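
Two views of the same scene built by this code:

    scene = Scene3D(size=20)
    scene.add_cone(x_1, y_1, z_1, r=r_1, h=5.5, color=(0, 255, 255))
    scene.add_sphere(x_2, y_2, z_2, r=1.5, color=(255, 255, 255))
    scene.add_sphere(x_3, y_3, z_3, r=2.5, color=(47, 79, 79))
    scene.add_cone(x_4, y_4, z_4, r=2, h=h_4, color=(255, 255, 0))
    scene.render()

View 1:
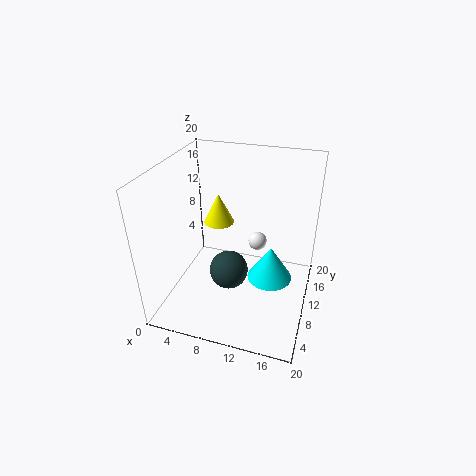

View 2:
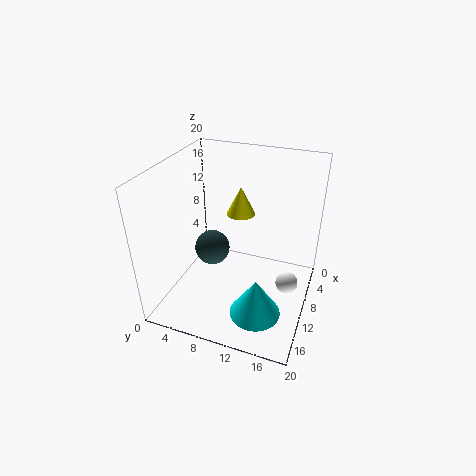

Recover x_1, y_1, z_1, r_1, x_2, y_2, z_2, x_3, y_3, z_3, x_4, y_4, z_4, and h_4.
x_1 = 14
y_1 = 14
z_1 = 1
r_1 = 3.5
x_2 = 11
y_2 = 17.5
z_2 = 5
x_3 = 10
y_3 = 6
z_3 = 7.5
x_4 = 7.5
y_4 = 9.5
z_4 = 12.5
h_4 = 4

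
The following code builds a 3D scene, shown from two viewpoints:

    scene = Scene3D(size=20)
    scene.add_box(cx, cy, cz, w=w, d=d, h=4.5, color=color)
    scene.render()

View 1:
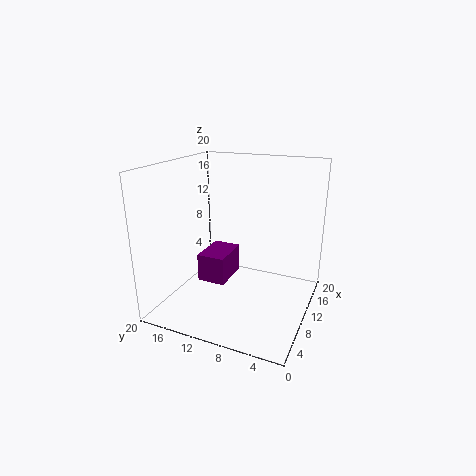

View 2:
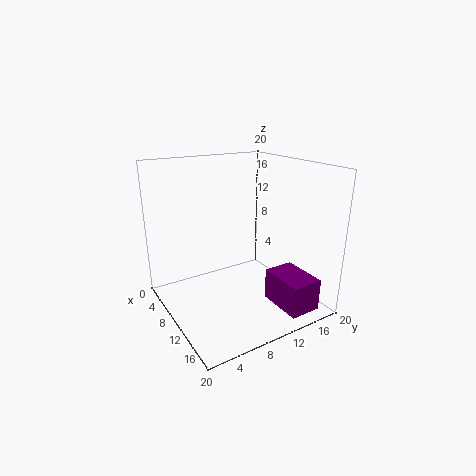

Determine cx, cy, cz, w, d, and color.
cx = 12; cy = 13.5; cz = 0.5; w = 6.5; d = 4.5; color = 'purple'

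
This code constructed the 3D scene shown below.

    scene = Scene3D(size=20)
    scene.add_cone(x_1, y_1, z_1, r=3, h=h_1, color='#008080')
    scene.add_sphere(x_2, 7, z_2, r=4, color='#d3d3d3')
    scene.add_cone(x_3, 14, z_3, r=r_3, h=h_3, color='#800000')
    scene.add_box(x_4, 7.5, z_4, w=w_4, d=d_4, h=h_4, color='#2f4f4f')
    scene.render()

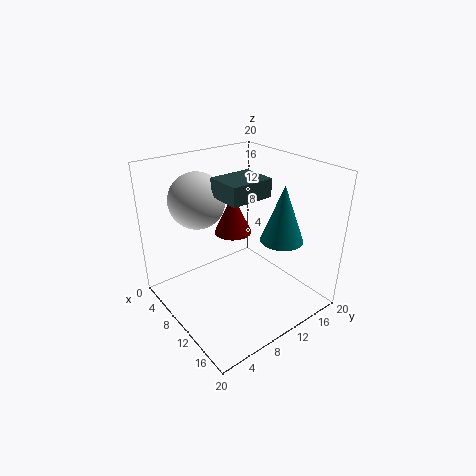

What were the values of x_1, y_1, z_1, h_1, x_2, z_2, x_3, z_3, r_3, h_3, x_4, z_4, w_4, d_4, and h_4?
x_1 = 13.5, y_1 = 15, z_1 = 9.5, h_1 = 8, x_2 = 4.5, z_2 = 14.5, x_3 = 3.5, z_3 = 7, r_3 = 3, h_3 = 6.5, x_4 = 7.5, z_4 = 16, w_4 = 5, d_4 = 6, h_4 = 2.5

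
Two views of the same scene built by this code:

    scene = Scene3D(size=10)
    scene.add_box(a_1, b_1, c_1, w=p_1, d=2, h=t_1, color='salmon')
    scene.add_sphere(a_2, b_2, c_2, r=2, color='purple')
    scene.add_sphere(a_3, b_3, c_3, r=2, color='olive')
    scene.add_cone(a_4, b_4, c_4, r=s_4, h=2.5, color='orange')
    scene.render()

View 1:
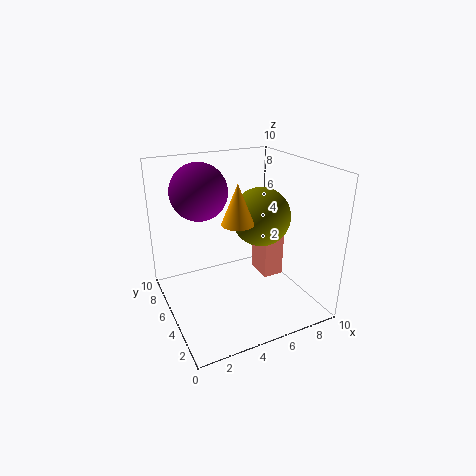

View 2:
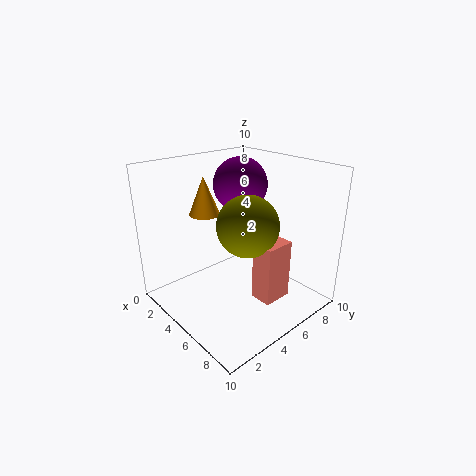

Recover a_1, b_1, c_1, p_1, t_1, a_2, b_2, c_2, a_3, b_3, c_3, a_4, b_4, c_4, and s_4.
a_1 = 7; b_1 = 4.5; c_1 = 1.5; p_1 = 1.5; t_1 = 4; a_2 = 3; b_2 = 7; c_2 = 8; a_3 = 6.5; b_3 = 4.5; c_3 = 6.5; a_4 = 4; b_4 = 3; c_4 = 7; s_4 = 1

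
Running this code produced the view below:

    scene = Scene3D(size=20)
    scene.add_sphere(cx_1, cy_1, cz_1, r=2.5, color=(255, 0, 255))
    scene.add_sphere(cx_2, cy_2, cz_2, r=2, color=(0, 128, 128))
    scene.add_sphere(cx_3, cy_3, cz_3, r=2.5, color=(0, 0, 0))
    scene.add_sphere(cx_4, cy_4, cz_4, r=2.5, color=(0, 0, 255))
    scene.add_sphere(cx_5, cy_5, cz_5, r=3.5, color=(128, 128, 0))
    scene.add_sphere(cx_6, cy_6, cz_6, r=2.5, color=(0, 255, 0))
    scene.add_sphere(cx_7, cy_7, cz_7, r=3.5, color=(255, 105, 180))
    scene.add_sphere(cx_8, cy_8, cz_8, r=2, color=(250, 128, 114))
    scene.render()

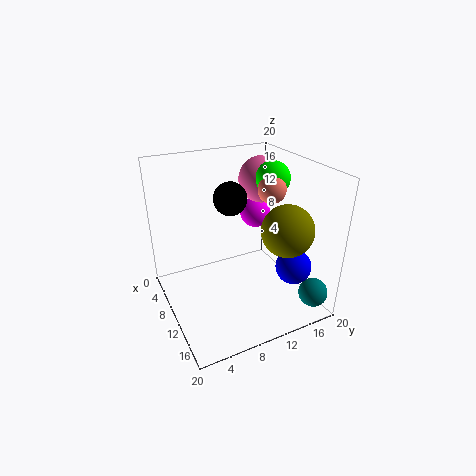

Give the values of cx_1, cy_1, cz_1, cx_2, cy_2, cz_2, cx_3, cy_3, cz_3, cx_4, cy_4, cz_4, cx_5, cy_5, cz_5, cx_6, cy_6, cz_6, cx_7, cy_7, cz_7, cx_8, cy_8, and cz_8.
cx_1 = 2.5; cy_1 = 17; cz_1 = 9.5; cx_2 = 17.5; cy_2 = 18; cz_2 = 3; cx_3 = 5.5; cy_3 = 11; cz_3 = 14; cx_4 = 14.5; cy_4 = 16.5; cz_4 = 6; cx_5 = 14.5; cy_5 = 15; cz_5 = 12; cx_6 = 8; cy_6 = 16.5; cz_6 = 17; cx_7 = 5; cy_7 = 16.5; cz_7 = 16; cx_8 = 9.5; cy_8 = 15.5; cz_8 = 16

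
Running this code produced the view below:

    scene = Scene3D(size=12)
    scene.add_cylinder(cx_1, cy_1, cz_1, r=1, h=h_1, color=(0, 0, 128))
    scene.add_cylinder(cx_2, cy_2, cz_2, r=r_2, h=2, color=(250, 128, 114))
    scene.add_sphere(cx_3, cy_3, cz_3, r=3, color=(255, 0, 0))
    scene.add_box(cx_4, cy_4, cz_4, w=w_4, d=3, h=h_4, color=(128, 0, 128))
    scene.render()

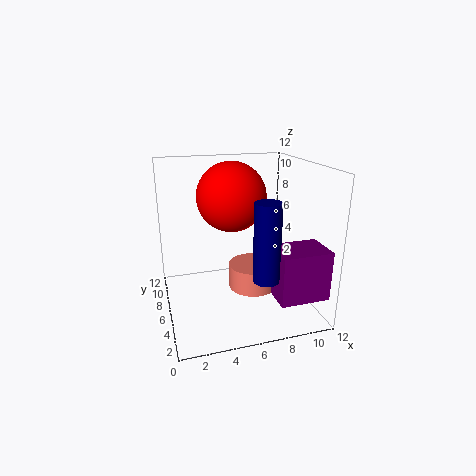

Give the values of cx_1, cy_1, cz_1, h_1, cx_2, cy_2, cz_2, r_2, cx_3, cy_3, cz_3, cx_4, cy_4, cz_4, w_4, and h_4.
cx_1 = 7
cy_1 = 2
cz_1 = 4
h_1 = 6
cx_2 = 7
cy_2 = 5
cz_2 = 2
r_2 = 2
cx_3 = 6
cy_3 = 8
cz_3 = 9
cx_4 = 8
cy_4 = 1
cz_4 = 2
w_4 = 4
h_4 = 4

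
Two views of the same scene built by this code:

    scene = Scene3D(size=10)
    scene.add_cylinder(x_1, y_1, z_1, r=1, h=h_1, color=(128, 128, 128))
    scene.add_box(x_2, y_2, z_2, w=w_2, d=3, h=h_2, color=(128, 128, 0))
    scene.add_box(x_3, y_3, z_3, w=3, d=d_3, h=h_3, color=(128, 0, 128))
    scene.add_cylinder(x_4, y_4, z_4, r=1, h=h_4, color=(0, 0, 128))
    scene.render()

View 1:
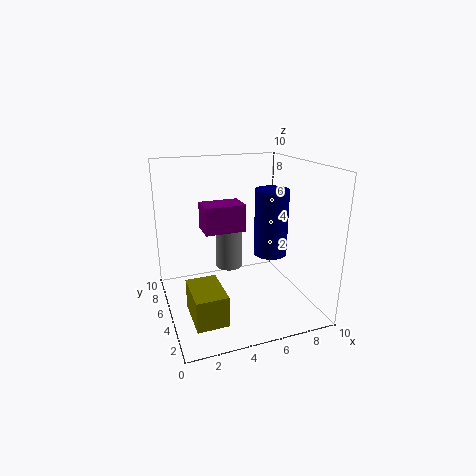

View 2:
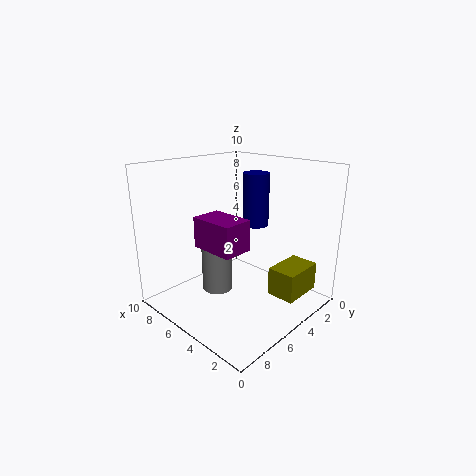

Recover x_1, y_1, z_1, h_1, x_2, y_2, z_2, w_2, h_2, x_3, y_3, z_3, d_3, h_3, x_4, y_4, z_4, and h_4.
x_1 = 5; y_1 = 7; z_1 = 2; h_1 = 4; x_2 = 1; y_2 = 1; z_2 = 1; w_2 = 2; h_2 = 2; x_3 = 3; y_3 = 6; z_3 = 5; d_3 = 2; h_3 = 2; x_4 = 6; y_4 = 2; z_4 = 5; h_4 = 4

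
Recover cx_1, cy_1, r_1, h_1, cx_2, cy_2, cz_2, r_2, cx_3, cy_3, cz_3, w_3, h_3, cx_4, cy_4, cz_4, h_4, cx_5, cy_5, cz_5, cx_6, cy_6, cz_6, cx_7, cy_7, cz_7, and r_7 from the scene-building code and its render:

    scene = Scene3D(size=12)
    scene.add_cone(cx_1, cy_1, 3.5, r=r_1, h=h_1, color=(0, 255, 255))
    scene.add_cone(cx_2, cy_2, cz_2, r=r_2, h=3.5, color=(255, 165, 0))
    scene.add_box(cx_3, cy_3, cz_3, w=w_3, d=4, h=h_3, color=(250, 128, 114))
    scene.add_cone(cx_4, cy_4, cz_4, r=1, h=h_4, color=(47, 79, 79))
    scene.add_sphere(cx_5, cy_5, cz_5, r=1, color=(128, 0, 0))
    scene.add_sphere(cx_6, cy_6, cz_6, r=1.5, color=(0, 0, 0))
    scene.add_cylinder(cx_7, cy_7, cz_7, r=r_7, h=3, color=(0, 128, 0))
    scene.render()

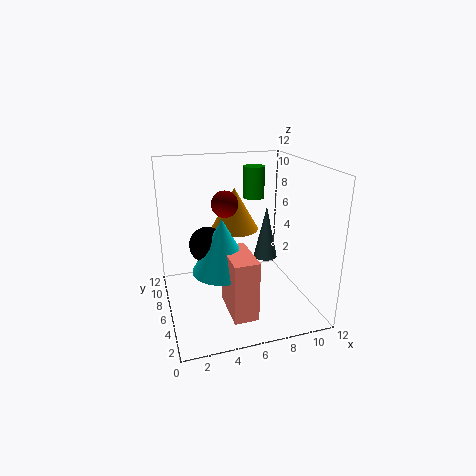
cx_1 = 4.5, cy_1 = 5.5, r_1 = 2.5, h_1 = 4.5, cx_2 = 6, cy_2 = 7, cz_2 = 6.5, r_2 = 2, cx_3 = 4.5, cy_3 = 2, cz_3 = 0.5, w_3 = 2, h_3 = 5, cx_4 = 8.5, cy_4 = 6, cz_4 = 4, h_4 = 4.5, cx_5 = 4.5, cy_5 = 4.5, cz_5 = 9.5, cx_6 = 3.5, cy_6 = 6.5, cz_6 = 5.5, cx_7 = 9, cy_7 = 10.5, cz_7 = 8, r_7 = 1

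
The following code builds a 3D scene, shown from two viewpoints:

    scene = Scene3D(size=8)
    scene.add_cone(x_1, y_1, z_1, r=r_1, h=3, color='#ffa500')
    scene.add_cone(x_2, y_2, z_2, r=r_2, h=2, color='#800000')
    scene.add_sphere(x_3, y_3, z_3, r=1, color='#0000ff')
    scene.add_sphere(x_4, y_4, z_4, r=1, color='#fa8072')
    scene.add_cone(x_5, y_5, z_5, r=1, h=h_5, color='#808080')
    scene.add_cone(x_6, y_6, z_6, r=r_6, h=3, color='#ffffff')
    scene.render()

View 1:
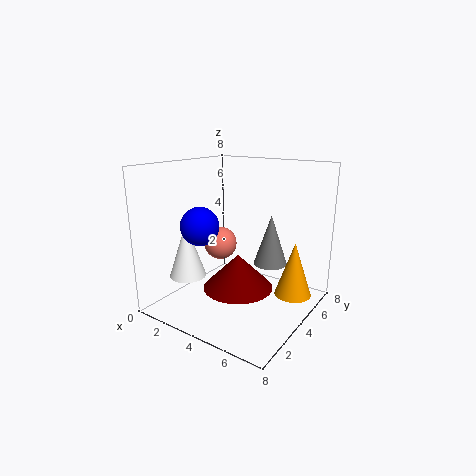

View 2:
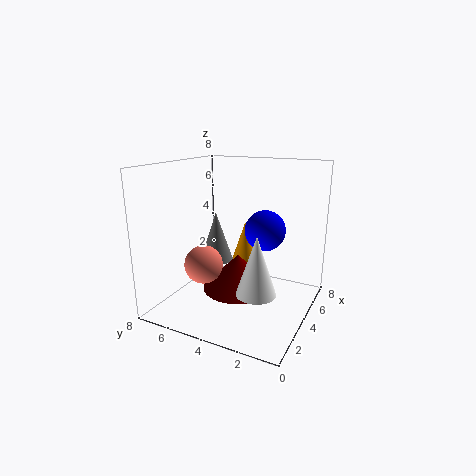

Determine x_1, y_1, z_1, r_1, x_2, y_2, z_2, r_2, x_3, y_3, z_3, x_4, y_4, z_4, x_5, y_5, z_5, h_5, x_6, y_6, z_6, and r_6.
x_1 = 7; y_1 = 5; z_1 = 1; r_1 = 1; x_2 = 4; y_2 = 4; z_2 = 1; r_2 = 2; x_3 = 3; y_3 = 2; z_3 = 5; x_4 = 2; y_4 = 5; z_4 = 3; x_5 = 5; y_5 = 6; z_5 = 2; h_5 = 3; x_6 = 2; y_6 = 2; z_6 = 2; r_6 = 1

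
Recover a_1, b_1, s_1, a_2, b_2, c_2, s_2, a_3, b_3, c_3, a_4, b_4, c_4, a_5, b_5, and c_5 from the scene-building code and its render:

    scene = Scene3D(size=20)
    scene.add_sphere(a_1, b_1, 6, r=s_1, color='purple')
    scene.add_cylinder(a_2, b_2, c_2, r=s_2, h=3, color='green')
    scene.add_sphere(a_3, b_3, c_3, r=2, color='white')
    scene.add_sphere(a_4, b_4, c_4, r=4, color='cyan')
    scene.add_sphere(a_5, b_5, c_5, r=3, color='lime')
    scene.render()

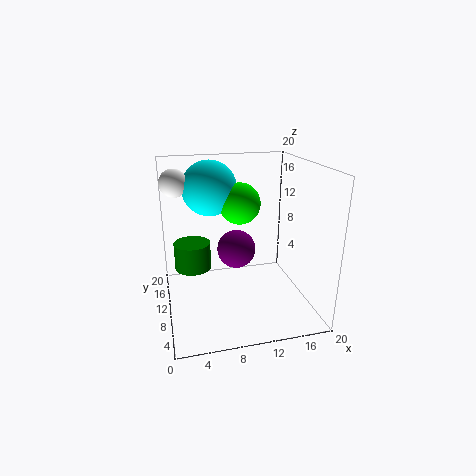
a_1 = 11, b_1 = 15, s_1 = 3, a_2 = 3, b_2 = 3, c_2 = 10, s_2 = 2, a_3 = 2, b_3 = 15, c_3 = 17, a_4 = 7, b_4 = 15, c_4 = 16, a_5 = 11, b_5 = 13, c_5 = 14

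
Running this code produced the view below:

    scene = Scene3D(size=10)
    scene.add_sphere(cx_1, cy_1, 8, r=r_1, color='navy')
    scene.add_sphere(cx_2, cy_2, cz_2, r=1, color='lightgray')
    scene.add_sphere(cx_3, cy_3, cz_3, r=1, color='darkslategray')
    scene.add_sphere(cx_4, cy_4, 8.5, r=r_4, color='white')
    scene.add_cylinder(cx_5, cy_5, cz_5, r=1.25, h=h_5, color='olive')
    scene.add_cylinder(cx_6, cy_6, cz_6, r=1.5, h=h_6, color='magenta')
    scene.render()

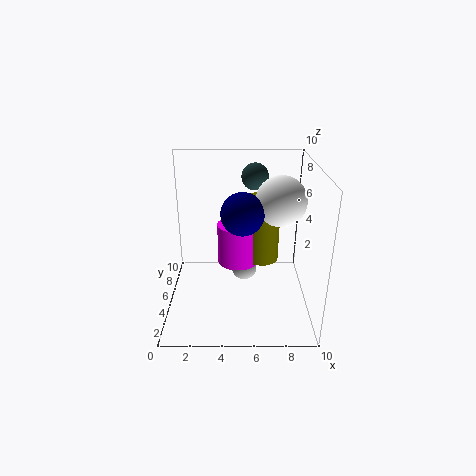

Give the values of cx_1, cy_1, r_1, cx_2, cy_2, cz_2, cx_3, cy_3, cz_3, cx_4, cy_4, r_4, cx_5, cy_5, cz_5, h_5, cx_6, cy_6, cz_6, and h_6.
cx_1 = 5.25, cy_1 = 2, r_1 = 1.25, cx_2 = 5.5, cy_2 = 7.25, cz_2 = 1.25, cx_3 = 6.25, cy_3 = 8, cz_3 = 8.5, cx_4 = 7.5, cy_4 = 2.75, r_4 = 1.5, cx_5 = 6.75, cy_5 = 6.25, cz_5 = 2.75, h_5 = 4.75, cx_6 = 5, cy_6 = 6.25, cz_6 = 2.5, h_6 = 3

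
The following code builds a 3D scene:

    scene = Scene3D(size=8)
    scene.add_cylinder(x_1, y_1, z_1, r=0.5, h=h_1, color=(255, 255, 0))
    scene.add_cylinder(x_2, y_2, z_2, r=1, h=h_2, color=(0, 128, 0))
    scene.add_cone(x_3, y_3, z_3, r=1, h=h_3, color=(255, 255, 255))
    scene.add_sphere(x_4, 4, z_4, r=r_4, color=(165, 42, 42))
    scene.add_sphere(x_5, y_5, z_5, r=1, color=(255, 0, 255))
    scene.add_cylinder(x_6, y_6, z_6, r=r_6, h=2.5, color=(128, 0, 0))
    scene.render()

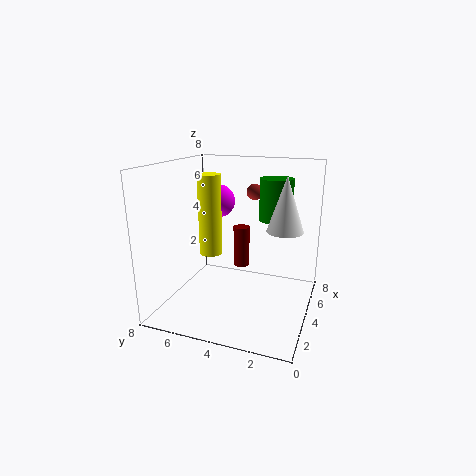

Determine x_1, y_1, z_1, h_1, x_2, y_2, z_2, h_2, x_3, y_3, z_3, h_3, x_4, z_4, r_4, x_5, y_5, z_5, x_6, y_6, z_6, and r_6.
x_1 = 0.5
y_1 = 4
z_1 = 4.5
h_1 = 3.5
x_2 = 6.5
y_2 = 2.5
z_2 = 4.5
h_2 = 2.5
x_3 = 4.5
y_3 = 1.5
z_3 = 4.5
h_3 = 3
x_4 = 7
z_4 = 6
r_4 = 0.5
x_5 = 6
y_5 = 6
z_5 = 5.5
x_6 = 6
y_6 = 4.5
z_6 = 1.5
r_6 = 0.5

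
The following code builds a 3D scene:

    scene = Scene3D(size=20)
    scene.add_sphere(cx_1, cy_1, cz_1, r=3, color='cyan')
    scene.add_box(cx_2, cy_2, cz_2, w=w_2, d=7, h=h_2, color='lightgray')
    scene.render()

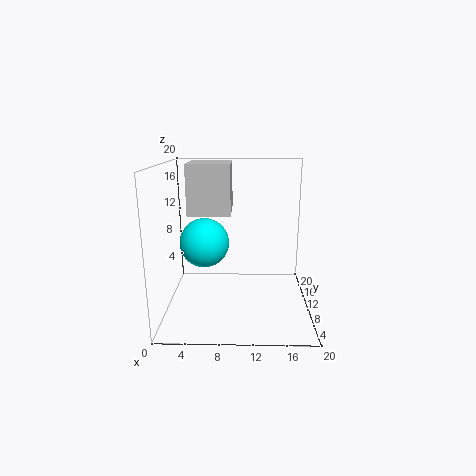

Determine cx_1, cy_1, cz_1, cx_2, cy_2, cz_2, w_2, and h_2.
cx_1 = 6, cy_1 = 5, cz_1 = 11, cx_2 = 3, cy_2 = 10, cz_2 = 13, w_2 = 6, h_2 = 7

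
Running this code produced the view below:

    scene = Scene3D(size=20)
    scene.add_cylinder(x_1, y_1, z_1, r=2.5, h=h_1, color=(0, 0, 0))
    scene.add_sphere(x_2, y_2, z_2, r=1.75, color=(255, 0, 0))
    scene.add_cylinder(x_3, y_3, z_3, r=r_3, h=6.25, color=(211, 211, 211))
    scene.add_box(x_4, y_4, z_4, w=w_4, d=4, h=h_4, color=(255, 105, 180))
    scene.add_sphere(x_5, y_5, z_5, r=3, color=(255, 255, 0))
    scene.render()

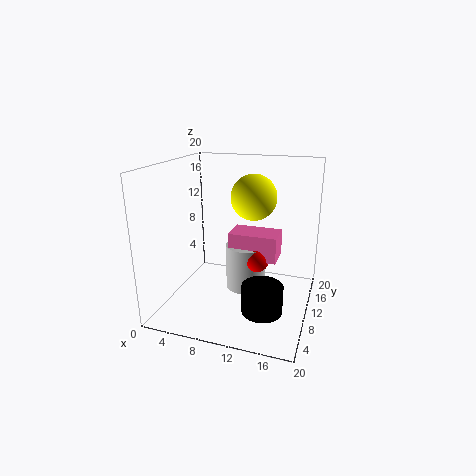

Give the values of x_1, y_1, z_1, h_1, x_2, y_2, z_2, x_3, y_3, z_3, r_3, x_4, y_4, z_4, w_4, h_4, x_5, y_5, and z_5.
x_1 = 15.25
y_1 = 3.5
z_1 = 3.5
h_1 = 3.5
x_2 = 13
y_2 = 8.75
z_2 = 7.75
x_3 = 11.25
y_3 = 9.75
z_3 = 3
r_3 = 2.75
x_4 = 9.25
y_4 = 8
z_4 = 7.75
w_4 = 6.5
h_4 = 3.5
x_5 = 12.25
y_5 = 9.75
z_5 = 16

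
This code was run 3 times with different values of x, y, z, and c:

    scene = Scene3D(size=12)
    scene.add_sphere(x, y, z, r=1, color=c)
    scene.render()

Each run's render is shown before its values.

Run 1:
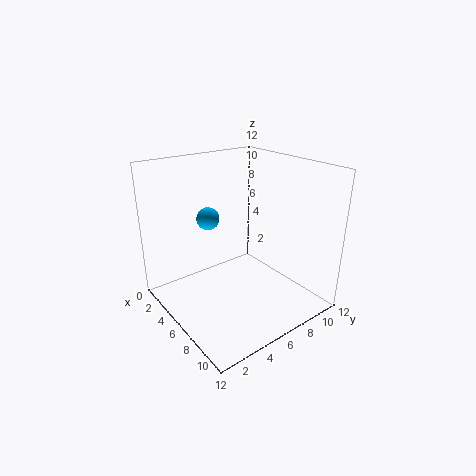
x = 3, y = 5, z = 7, c = 'deepskyblue'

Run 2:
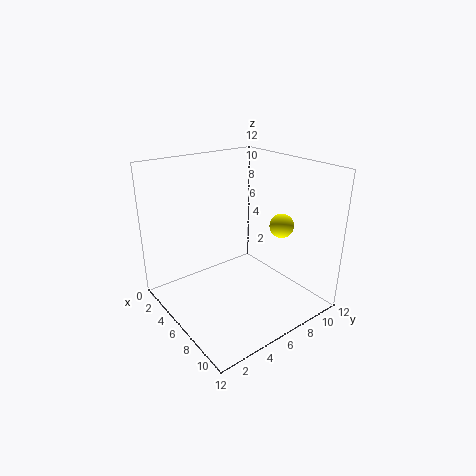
x = 8, y = 9, z = 7, c = 'yellow'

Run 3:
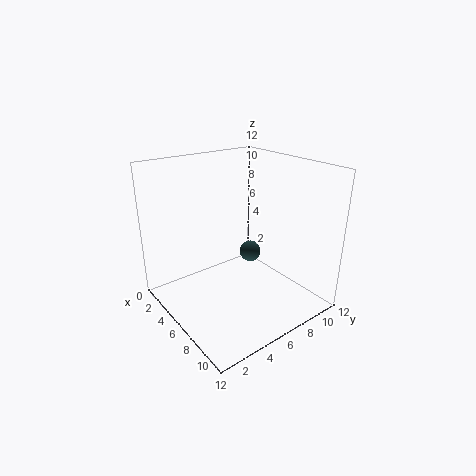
x = 4, y = 9, z = 3, c = 'darkslategray'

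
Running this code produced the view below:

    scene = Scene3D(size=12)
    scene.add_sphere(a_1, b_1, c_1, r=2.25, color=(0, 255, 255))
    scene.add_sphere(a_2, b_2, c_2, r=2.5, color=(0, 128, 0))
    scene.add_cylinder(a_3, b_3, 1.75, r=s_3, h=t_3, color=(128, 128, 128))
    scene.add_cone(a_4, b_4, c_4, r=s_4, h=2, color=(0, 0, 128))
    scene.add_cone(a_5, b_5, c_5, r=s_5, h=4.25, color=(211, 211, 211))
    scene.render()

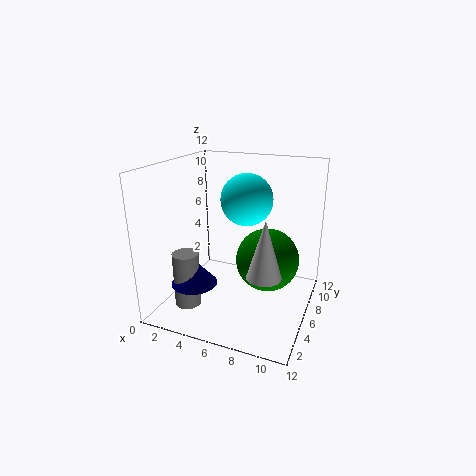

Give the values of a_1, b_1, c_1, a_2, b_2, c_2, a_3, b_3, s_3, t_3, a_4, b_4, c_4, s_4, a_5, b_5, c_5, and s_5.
a_1 = 6; b_1 = 8; c_1 = 8.75; a_2 = 8.75; b_2 = 5.5; c_2 = 4.75; a_3 = 3.5; b_3 = 1.75; s_3 = 1; t_3 = 4.25; a_4 = 4; b_4 = 2; c_4 = 3.5; s_4 = 1.75; a_5 = 9.5; b_5 = 2.25; c_5 = 5; s_5 = 1.25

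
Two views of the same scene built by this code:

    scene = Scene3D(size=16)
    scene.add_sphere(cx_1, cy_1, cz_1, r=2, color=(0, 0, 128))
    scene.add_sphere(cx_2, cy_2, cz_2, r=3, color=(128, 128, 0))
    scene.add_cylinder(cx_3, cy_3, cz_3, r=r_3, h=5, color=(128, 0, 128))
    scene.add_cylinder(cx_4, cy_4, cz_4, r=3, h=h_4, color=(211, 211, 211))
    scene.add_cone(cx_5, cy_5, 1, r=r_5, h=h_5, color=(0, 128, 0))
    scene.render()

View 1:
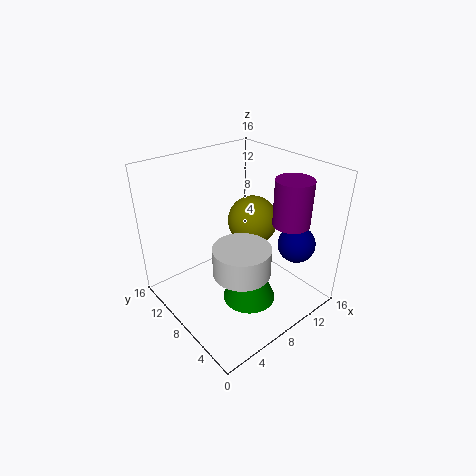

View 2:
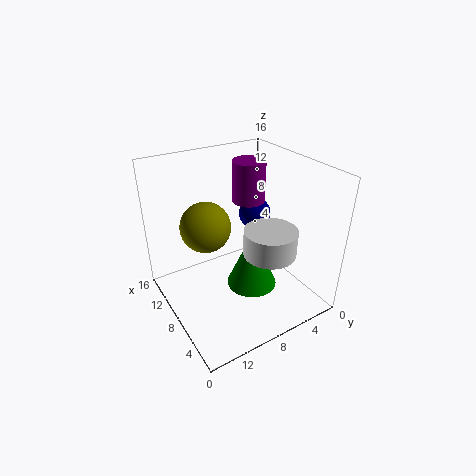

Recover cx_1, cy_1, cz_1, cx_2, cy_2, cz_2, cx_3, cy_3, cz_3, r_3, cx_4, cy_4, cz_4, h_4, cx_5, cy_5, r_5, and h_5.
cx_1 = 12, cy_1 = 3, cz_1 = 8, cx_2 = 12, cy_2 = 10, cz_2 = 8, cx_3 = 12, cy_3 = 4, cz_3 = 10, r_3 = 2, cx_4 = 6, cy_4 = 5, cz_4 = 6, h_4 = 3, cx_5 = 8, cy_5 = 6, r_5 = 3, h_5 = 7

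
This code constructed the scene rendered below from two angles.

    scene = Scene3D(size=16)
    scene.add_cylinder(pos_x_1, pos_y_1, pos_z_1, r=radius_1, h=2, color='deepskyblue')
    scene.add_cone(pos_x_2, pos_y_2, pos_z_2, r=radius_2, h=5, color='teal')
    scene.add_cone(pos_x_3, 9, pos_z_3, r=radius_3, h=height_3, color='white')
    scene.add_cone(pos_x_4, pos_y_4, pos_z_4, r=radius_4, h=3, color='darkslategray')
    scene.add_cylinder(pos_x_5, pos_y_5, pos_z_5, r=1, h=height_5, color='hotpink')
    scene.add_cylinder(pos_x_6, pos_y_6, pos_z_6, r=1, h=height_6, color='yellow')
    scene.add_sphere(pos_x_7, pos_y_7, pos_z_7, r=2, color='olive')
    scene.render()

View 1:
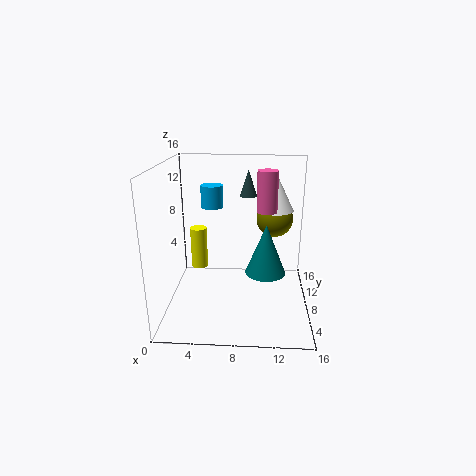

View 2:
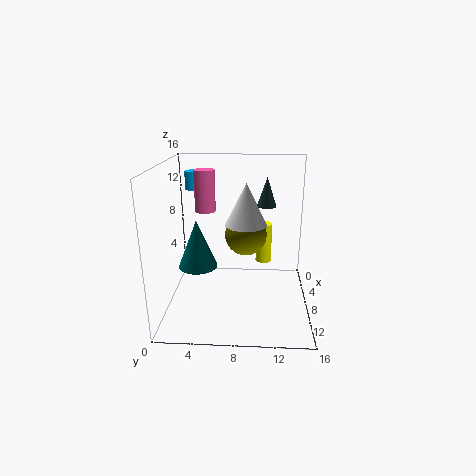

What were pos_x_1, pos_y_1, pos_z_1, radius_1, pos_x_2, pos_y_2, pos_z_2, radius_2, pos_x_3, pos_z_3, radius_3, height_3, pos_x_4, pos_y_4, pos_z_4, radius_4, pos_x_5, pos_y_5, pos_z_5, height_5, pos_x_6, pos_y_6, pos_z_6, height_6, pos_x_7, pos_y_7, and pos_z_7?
pos_x_1 = 6, pos_y_1 = 3, pos_z_1 = 13, radius_1 = 1, pos_x_2 = 11, pos_y_2 = 4, pos_z_2 = 6, radius_2 = 2, pos_x_3 = 12, pos_z_3 = 11, radius_3 = 2, height_3 = 4, pos_x_4 = 9, pos_y_4 = 11, pos_z_4 = 12, radius_4 = 1, pos_x_5 = 11, pos_y_5 = 5, pos_z_5 = 12, height_5 = 4, pos_x_6 = 3, pos_y_6 = 11, pos_z_6 = 3, height_6 = 5, pos_x_7 = 12, pos_y_7 = 9, pos_z_7 = 10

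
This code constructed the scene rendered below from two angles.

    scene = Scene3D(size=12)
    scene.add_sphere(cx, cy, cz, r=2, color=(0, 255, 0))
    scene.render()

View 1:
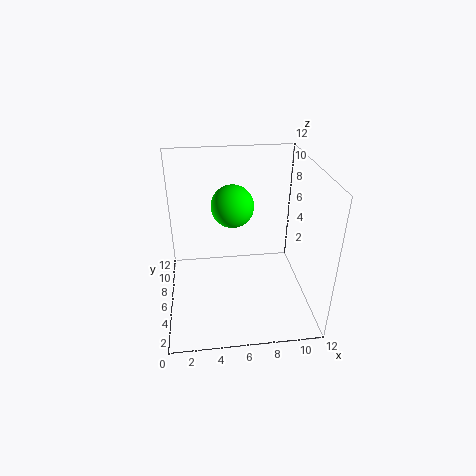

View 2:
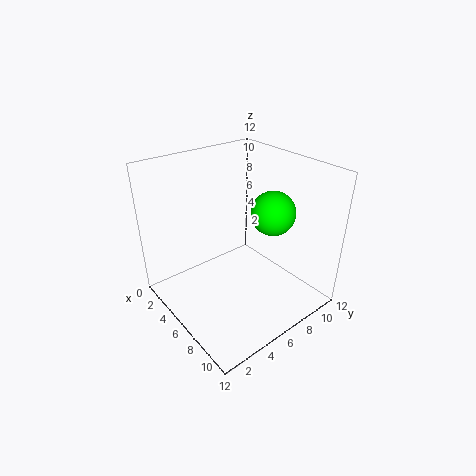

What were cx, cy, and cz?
cx = 6
cy = 10
cz = 7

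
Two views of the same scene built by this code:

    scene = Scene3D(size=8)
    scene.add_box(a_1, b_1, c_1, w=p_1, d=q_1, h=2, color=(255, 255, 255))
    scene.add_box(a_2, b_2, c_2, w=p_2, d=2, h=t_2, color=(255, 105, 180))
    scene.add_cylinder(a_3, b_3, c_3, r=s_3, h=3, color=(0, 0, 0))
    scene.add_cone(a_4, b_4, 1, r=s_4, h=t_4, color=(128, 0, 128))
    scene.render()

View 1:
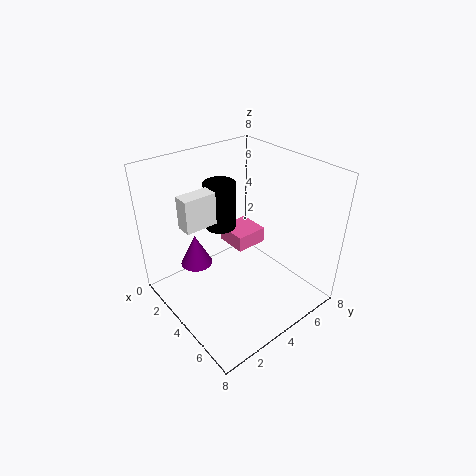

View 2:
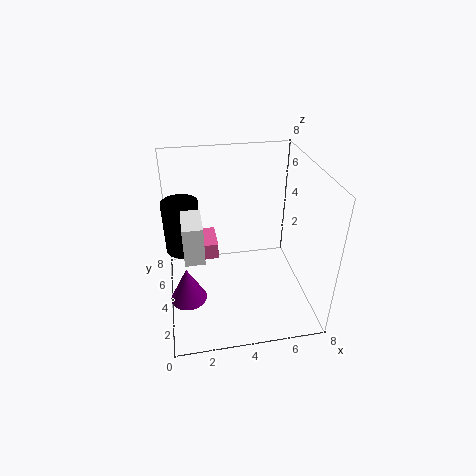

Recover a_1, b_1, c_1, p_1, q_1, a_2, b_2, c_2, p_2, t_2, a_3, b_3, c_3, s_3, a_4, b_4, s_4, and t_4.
a_1 = 1, b_1 = 2, c_1 = 4, p_1 = 1, q_1 = 2, a_2 = 1, b_2 = 5, c_2 = 2, p_2 = 2, t_2 = 1, a_3 = 1, b_3 = 5, c_3 = 3, s_3 = 1, a_4 = 1, b_4 = 3, s_4 = 1, t_4 = 2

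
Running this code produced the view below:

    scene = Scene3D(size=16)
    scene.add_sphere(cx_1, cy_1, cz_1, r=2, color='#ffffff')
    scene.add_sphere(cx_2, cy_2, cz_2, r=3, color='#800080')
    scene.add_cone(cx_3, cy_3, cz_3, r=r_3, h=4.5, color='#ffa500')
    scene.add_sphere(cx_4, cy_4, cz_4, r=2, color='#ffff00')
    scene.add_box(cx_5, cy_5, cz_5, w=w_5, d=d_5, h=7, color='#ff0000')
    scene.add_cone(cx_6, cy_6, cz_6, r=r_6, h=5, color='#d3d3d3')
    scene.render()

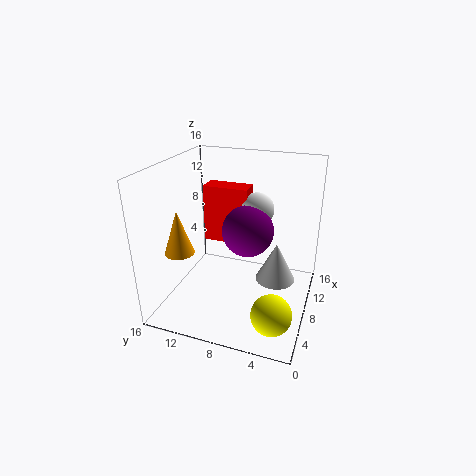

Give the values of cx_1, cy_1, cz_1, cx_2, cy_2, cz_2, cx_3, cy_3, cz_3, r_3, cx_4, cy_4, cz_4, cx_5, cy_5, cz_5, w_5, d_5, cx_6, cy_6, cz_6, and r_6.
cx_1 = 12; cy_1 = 7; cz_1 = 10; cx_2 = 10; cy_2 = 7.5; cz_2 = 8; cx_3 = 3; cy_3 = 12.5; cz_3 = 8; r_3 = 1.5; cx_4 = 2; cy_4 = 2.5; cz_4 = 3.5; cx_5 = 11; cy_5 = 8; cz_5 = 5.5; w_5 = 2.5; d_5 = 5.5; cx_6 = 12.5; cy_6 = 4.5; cz_6 = 0.5; r_6 = 2.5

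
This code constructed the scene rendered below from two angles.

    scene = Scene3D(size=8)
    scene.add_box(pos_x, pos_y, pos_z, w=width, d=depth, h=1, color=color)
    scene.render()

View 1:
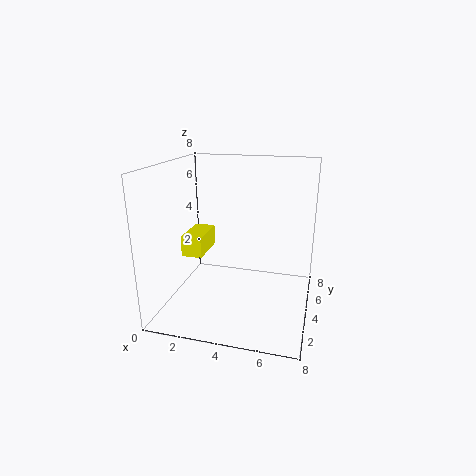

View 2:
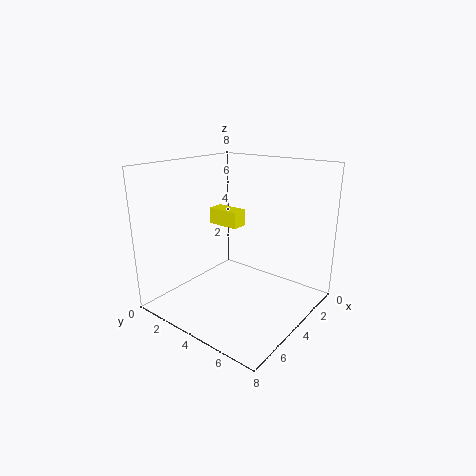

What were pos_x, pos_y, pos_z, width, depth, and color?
pos_x = 2, pos_y = 1, pos_z = 4, width = 1, depth = 2, color = 'yellow'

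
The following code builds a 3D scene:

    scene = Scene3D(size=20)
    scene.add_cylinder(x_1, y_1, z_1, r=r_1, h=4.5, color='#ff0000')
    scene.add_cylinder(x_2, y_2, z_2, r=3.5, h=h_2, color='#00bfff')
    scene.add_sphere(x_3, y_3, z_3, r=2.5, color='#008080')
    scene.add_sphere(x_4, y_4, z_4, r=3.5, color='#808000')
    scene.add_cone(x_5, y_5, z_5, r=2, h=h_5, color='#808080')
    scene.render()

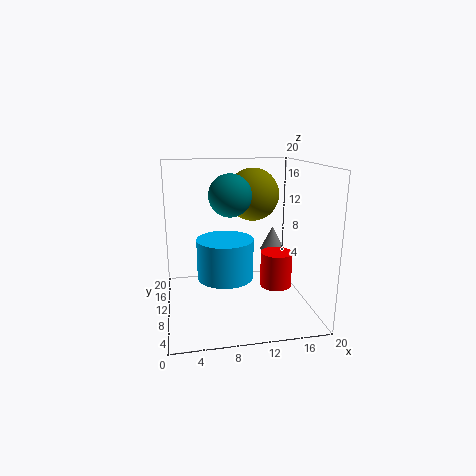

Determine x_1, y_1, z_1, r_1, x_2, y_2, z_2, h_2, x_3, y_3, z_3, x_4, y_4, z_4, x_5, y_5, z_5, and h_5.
x_1 = 14
y_1 = 5
z_1 = 5
r_1 = 2
x_2 = 7.5
y_2 = 5.5
z_2 = 6.5
h_2 = 5
x_3 = 8
y_3 = 4.5
z_3 = 17
x_4 = 12
y_4 = 10
z_4 = 16
x_5 = 17.5
y_5 = 18
z_5 = 5
h_5 = 4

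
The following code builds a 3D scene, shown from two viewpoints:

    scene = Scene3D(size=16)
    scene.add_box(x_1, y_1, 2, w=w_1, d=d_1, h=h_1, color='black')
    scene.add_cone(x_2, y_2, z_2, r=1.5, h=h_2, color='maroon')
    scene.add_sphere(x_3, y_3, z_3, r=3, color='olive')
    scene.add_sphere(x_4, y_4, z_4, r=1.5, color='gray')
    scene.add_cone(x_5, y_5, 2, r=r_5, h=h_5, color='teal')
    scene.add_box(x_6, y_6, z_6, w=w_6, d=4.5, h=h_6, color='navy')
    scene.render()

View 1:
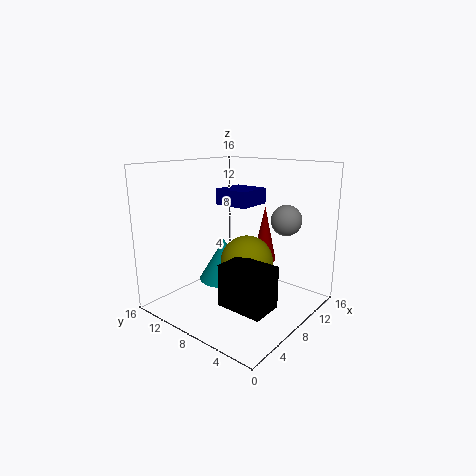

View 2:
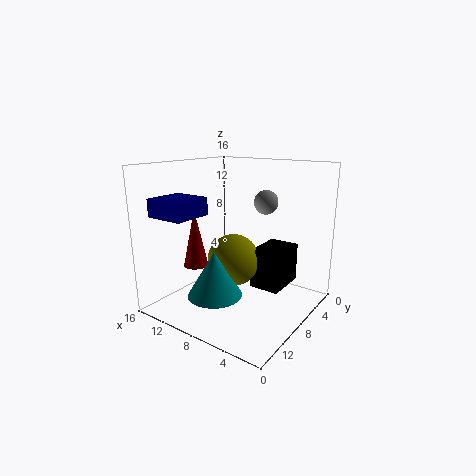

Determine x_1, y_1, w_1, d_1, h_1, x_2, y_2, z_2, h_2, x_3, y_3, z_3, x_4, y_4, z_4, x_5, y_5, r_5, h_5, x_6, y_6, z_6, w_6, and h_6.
x_1 = 3.5; y_1 = 2; w_1 = 3.5; d_1 = 5; h_1 = 4.5; x_2 = 14; y_2 = 8.5; z_2 = 3.5; h_2 = 7; x_3 = 9; y_3 = 7.5; z_3 = 5; x_4 = 8; y_4 = 2; z_4 = 11; x_5 = 9; y_5 = 11; r_5 = 3; h_5 = 5; x_6 = 11; y_6 = 9.5; z_6 = 10.5; w_6 = 4.5; h_6 = 2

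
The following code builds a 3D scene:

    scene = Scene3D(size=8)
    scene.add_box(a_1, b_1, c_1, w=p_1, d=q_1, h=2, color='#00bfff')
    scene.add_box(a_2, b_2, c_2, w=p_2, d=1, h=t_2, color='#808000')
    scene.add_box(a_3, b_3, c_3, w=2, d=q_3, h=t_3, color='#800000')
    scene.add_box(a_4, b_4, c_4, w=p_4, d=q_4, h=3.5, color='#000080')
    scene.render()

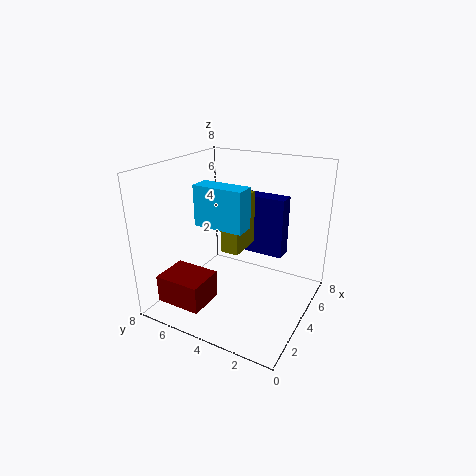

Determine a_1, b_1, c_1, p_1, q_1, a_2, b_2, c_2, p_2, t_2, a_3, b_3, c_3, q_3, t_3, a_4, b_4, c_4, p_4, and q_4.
a_1 = 1.5
b_1 = 2.5
c_1 = 5.5
p_1 = 1
q_1 = 2.5
a_2 = 3
b_2 = 3.5
c_2 = 3.5
p_2 = 2
t_2 = 3
a_3 = 0.5
b_3 = 4.5
c_3 = 1
q_3 = 2.5
t_3 = 1.5
a_4 = 5.5
b_4 = 2
c_4 = 2.5
p_4 = 1
q_4 = 2.5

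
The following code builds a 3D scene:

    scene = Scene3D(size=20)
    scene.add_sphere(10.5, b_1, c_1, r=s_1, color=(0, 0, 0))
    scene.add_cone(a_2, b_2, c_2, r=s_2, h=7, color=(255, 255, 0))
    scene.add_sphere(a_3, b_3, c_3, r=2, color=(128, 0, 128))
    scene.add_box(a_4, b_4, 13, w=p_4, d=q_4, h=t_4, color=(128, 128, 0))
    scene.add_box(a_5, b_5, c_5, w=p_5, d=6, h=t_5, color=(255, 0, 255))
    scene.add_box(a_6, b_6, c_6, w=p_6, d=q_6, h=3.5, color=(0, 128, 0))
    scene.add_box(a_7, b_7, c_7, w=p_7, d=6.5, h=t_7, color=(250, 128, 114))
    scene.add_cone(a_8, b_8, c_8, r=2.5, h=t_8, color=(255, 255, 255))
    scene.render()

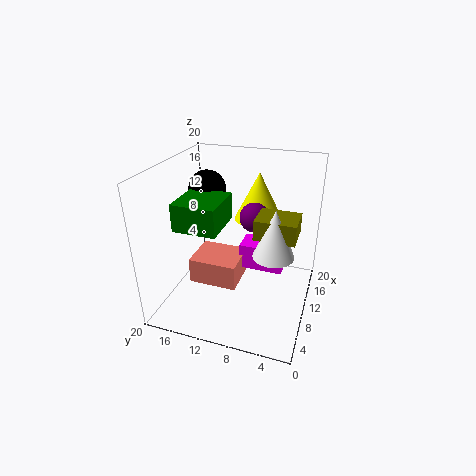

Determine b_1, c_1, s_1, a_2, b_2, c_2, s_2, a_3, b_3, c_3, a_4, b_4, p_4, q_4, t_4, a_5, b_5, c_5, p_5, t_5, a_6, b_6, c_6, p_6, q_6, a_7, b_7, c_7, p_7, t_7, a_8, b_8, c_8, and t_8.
b_1 = 14.5; c_1 = 16.5; s_1 = 2.5; a_2 = 15; b_2 = 8.5; c_2 = 11; s_2 = 3.5; a_3 = 11; b_3 = 8; c_3 = 13; a_4 = 5; b_4 = 1.5; p_4 = 4; q_4 = 5; t_4 = 2.5; a_5 = 9; b_5 = 3.5; c_5 = 6; p_5 = 3.5; t_5 = 3.5; a_6 = 3; b_6 = 10.5; c_6 = 13.5; p_6 = 6; q_6 = 5.5; a_7 = 5.5; b_7 = 9; c_7 = 4.5; p_7 = 5.5; t_7 = 3.5; a_8 = 5.5; b_8 = 4; c_8 = 11; t_8 = 6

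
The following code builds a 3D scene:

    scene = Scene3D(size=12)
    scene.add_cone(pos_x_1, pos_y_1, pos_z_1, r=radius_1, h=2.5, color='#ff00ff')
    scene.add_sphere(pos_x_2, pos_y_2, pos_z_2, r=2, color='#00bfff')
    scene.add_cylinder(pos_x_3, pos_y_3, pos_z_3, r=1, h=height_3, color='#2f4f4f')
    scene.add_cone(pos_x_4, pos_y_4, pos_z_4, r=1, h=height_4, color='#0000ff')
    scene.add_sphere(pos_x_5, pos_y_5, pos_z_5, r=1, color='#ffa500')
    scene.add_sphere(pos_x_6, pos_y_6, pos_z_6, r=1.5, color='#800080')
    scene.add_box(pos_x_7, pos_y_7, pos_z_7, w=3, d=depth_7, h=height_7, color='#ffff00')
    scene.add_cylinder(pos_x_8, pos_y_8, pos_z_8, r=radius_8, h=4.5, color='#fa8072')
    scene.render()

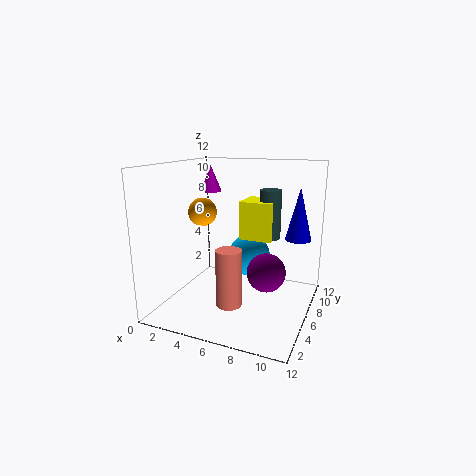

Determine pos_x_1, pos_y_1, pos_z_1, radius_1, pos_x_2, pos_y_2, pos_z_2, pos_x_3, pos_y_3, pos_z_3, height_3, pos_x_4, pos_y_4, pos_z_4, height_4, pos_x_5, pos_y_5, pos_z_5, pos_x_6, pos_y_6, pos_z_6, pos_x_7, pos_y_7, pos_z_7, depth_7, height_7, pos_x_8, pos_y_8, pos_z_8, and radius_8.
pos_x_1 = 1.5, pos_y_1 = 10, pos_z_1 = 9, radius_1 = 1, pos_x_2 = 5.5, pos_y_2 = 10, pos_z_2 = 3, pos_x_3 = 7.5, pos_y_3 = 10, pos_z_3 = 5, height_3 = 4.5, pos_x_4 = 11, pos_y_4 = 6, pos_z_4 = 6.5, height_4 = 4, pos_x_5 = 5, pos_y_5 = 2, pos_z_5 = 9, pos_x_6 = 9, pos_y_6 = 4.5, pos_z_6 = 4, pos_x_7 = 5, pos_y_7 = 8.5, pos_z_7 = 5, depth_7 = 3, height_7 = 3.5, pos_x_8 = 6.5, pos_y_8 = 3, pos_z_8 = 1.5, radius_8 = 1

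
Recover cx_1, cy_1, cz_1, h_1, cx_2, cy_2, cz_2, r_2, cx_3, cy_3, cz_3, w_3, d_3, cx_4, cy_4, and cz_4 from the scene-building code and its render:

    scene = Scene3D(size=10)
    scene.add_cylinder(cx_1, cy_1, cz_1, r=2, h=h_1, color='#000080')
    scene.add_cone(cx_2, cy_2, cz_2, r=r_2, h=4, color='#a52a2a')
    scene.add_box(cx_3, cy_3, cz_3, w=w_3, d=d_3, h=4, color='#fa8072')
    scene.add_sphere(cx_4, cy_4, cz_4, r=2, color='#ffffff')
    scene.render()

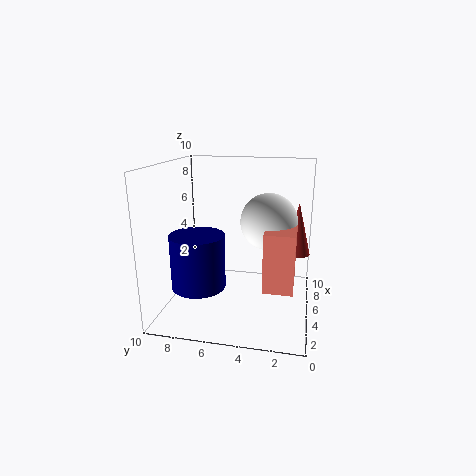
cx_1 = 5; cy_1 = 8; cz_1 = 1; h_1 = 4; cx_2 = 8; cy_2 = 1; cz_2 = 3; r_2 = 1; cx_3 = 3; cy_3 = 1; cz_3 = 2; w_3 = 3; d_3 = 2; cx_4 = 6; cy_4 = 3; cz_4 = 6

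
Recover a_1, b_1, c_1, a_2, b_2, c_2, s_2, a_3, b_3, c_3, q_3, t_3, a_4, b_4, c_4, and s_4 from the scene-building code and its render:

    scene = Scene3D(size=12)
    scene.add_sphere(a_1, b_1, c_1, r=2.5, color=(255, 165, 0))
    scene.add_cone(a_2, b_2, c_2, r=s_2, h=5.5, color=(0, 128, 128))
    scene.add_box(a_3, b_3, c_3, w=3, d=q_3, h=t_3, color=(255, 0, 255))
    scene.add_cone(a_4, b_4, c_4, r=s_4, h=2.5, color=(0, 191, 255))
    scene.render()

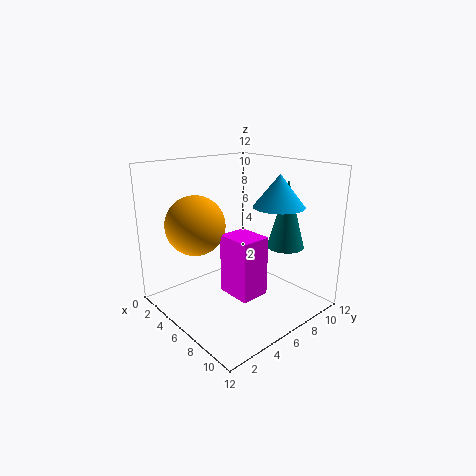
a_1 = 3.5; b_1 = 3.5; c_1 = 7; a_2 = 9; b_2 = 8.5; c_2 = 5.5; s_2 = 1.5; a_3 = 5.5; b_3 = 4.5; c_3 = 1.5; q_3 = 2.5; t_3 = 5; a_4 = 9; b_4 = 7.5; c_4 = 9; s_4 = 2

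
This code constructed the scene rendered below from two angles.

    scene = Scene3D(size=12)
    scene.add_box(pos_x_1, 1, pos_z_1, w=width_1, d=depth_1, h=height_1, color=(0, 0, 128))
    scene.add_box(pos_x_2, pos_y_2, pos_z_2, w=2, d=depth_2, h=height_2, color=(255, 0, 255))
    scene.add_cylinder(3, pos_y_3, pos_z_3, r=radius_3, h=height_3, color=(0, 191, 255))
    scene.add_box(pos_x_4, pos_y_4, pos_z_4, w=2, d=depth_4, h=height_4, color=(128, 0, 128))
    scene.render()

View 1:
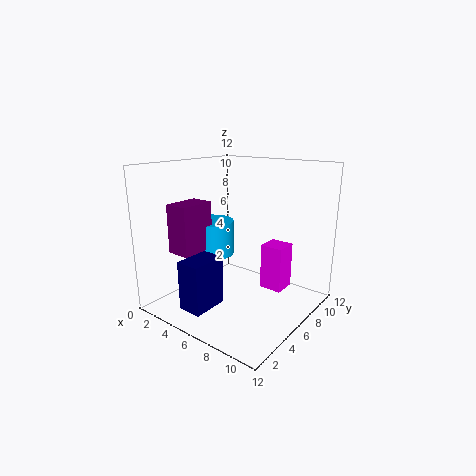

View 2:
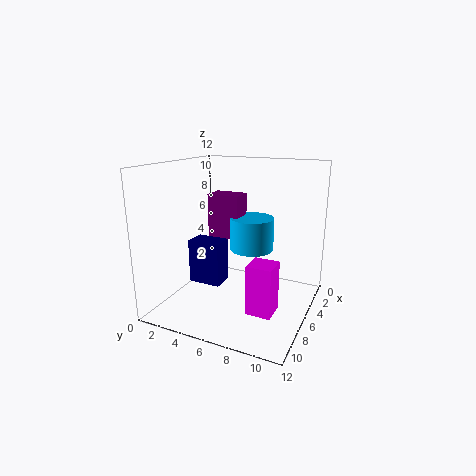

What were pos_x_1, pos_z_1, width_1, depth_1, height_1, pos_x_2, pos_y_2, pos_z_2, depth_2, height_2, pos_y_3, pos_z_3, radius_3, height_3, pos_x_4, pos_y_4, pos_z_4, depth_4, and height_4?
pos_x_1 = 4, pos_z_1 = 1, width_1 = 2, depth_1 = 3, height_1 = 4, pos_x_2 = 7, pos_y_2 = 8, pos_z_2 = 1, depth_2 = 2, height_2 = 4, pos_y_3 = 6, pos_z_3 = 4, radius_3 = 2, height_3 = 3, pos_x_4 = 2, pos_y_4 = 2, pos_z_4 = 5, depth_4 = 3, height_4 = 4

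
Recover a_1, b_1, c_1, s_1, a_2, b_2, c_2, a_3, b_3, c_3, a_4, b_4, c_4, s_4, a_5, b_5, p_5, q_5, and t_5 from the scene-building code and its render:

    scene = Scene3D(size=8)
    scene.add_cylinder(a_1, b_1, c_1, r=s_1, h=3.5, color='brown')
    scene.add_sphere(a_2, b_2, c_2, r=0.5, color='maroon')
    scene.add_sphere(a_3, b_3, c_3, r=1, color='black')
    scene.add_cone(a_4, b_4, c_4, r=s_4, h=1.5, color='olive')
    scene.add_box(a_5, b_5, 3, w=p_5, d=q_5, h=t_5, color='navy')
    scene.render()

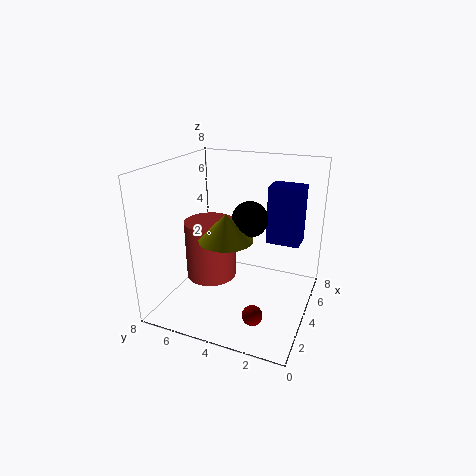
a_1 = 4.5, b_1 = 6, c_1 = 1, s_1 = 1.5, a_2 = 1, b_2 = 2, c_2 = 1.5, a_3 = 4.5, b_3 = 3.5, c_3 = 5, a_4 = 3.5, b_4 = 4.5, c_4 = 4, s_4 = 1.5, a_5 = 6, b_5 = 1, p_5 = 1.5, q_5 = 2, t_5 = 3.5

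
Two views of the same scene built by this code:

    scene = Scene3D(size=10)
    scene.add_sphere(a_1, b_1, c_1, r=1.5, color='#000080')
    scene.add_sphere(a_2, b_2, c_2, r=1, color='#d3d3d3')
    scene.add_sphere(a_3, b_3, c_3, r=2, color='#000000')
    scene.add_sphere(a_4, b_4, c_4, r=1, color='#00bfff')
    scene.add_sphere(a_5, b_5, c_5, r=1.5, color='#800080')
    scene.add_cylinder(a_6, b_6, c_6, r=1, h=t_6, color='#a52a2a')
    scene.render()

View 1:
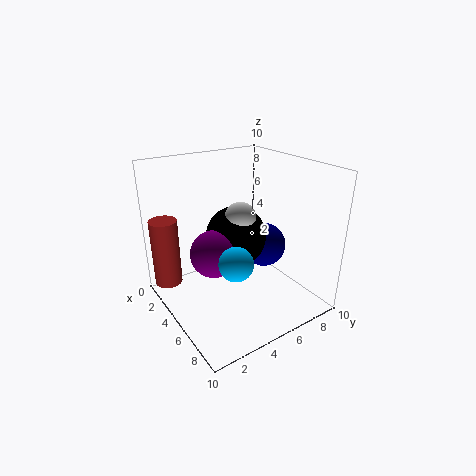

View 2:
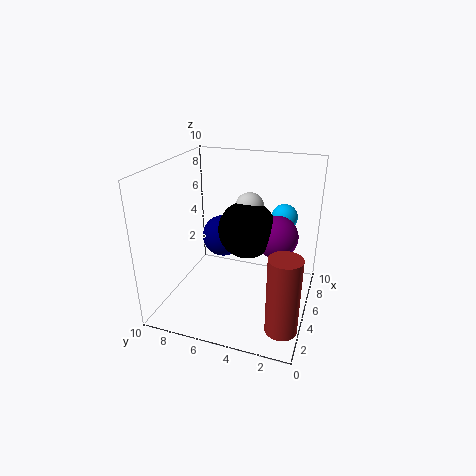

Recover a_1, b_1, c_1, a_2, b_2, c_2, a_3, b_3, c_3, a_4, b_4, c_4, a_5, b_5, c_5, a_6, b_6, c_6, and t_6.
a_1 = 6, b_1 = 6.5, c_1 = 4.5, a_2 = 6, b_2 = 4.5, c_2 = 7, a_3 = 5.5, b_3 = 4.5, c_3 = 5.5, a_4 = 8.5, b_4 = 2.5, c_4 = 5.5, a_5 = 6, b_5 = 2.5, c_5 = 5, a_6 = 1.5, b_6 = 1, c_6 = 1, t_6 = 5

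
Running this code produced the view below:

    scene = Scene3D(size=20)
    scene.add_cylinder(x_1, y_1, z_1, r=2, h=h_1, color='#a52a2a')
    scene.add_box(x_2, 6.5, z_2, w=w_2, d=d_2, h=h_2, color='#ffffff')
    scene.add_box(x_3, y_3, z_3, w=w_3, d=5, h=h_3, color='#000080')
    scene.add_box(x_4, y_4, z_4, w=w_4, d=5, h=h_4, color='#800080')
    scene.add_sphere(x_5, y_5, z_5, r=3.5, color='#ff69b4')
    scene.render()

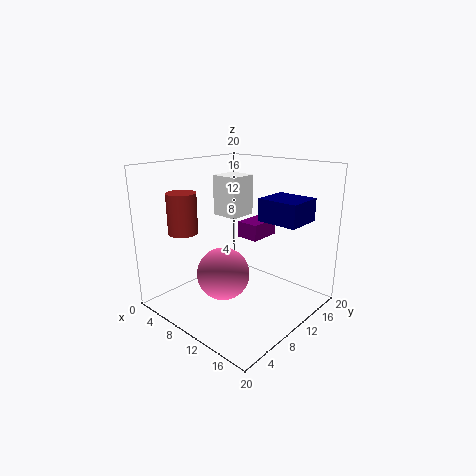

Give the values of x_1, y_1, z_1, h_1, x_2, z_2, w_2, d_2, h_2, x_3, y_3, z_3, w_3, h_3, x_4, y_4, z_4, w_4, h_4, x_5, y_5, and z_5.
x_1 = 5; y_1 = 4.5; z_1 = 11; h_1 = 5.5; x_2 = 9; z_2 = 14; w_2 = 3.5; d_2 = 3.5; h_2 = 5; x_3 = 13; y_3 = 10.5; z_3 = 13; w_3 = 5.5; h_3 = 3; x_4 = 6; y_4 = 14.5; z_4 = 8; w_4 = 3.5; h_4 = 2.5; x_5 = 10.5; y_5 = 6.5; z_5 = 6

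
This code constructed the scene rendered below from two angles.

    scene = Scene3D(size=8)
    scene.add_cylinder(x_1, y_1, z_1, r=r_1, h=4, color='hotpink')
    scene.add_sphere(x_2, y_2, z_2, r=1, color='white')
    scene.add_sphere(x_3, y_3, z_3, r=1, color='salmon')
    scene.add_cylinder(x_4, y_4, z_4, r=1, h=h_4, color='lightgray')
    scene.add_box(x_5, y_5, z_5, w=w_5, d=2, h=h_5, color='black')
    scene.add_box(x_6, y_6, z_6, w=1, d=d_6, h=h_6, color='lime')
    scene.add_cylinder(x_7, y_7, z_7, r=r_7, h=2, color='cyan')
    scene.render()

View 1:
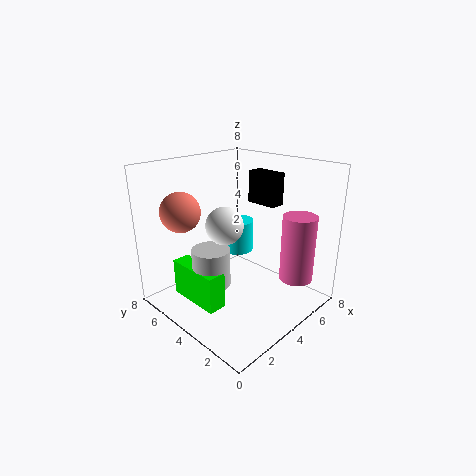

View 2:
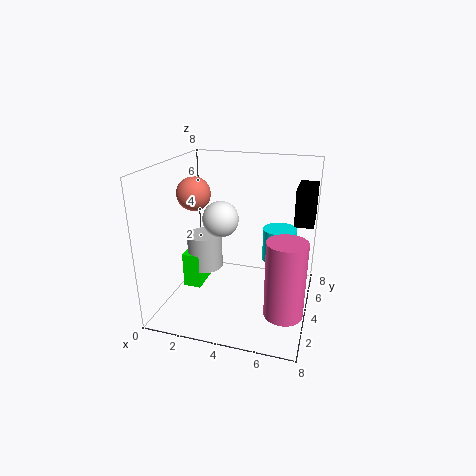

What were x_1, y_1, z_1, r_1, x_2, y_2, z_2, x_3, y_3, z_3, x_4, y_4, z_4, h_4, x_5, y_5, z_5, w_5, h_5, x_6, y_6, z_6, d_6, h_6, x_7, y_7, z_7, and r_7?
x_1 = 7; y_1 = 2; z_1 = 1; r_1 = 1; x_2 = 3; y_2 = 4; z_2 = 5; x_3 = 1; y_3 = 5; z_3 = 6; x_4 = 2; y_4 = 4; z_4 = 2; h_4 = 2; x_5 = 7; y_5 = 4; z_5 = 5; w_5 = 1; h_5 = 2; x_6 = 1; y_6 = 3; z_6 = 1; d_6 = 3; h_6 = 2; x_7 = 6; y_7 = 6; z_7 = 2; r_7 = 1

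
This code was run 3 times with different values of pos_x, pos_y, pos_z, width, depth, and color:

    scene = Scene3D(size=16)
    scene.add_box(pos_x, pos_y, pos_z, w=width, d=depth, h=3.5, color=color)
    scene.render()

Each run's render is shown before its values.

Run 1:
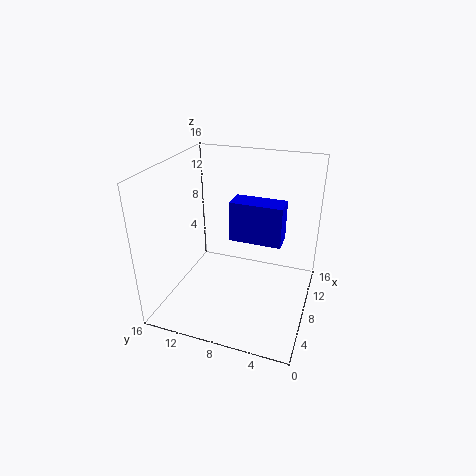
pos_x = 1.5
pos_y = 2
pos_z = 11.5
width = 2
depth = 4.5
color = 'blue'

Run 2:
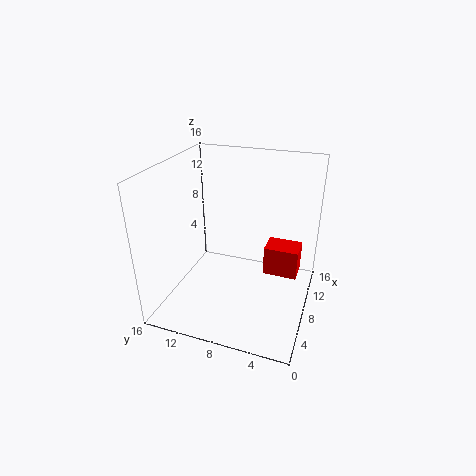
pos_x = 10
pos_y = 1.5
pos_z = 2.5
width = 3
depth = 4
color = 'red'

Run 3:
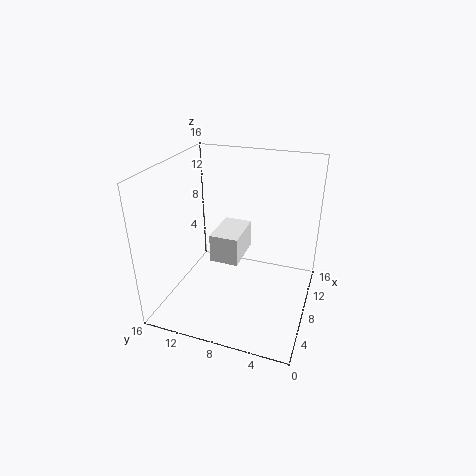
pos_x = 9
pos_y = 8.5
pos_z = 3.5
width = 5.5
depth = 3.5
color = 'white'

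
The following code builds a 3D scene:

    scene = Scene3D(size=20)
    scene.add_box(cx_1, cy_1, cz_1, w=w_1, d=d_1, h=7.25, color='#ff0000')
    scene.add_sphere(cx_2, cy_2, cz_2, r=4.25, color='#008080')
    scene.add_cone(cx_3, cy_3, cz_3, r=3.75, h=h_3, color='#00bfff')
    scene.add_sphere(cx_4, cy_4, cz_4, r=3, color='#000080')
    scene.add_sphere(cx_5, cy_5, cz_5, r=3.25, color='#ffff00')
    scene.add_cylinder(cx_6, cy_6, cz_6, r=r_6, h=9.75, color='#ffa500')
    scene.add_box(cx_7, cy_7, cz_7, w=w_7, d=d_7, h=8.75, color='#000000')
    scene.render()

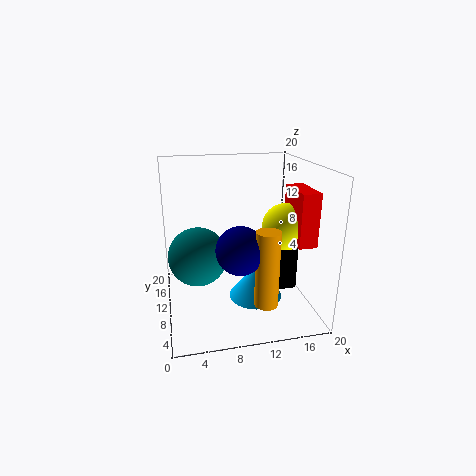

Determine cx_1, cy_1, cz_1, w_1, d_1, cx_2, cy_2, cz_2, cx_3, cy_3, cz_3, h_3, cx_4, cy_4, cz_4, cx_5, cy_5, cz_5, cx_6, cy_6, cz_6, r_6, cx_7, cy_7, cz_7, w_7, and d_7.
cx_1 = 17
cy_1 = 5
cz_1 = 9.75
w_1 = 2.5
d_1 = 6
cx_2 = 4.5
cy_2 = 12
cz_2 = 6.75
cx_3 = 12.25
cy_3 = 8.5
cz_3 = 1.5
h_3 = 4.75
cx_4 = 9
cy_4 = 4.25
cz_4 = 10.75
cx_5 = 16.5
cy_5 = 9
cz_5 = 11.5
cx_6 = 12
cy_6 = 2.75
cz_6 = 3.75
r_6 = 1.5
cx_7 = 14.5
cy_7 = 7.5
cz_7 = 2.5
w_7 = 3.5
d_7 = 2.75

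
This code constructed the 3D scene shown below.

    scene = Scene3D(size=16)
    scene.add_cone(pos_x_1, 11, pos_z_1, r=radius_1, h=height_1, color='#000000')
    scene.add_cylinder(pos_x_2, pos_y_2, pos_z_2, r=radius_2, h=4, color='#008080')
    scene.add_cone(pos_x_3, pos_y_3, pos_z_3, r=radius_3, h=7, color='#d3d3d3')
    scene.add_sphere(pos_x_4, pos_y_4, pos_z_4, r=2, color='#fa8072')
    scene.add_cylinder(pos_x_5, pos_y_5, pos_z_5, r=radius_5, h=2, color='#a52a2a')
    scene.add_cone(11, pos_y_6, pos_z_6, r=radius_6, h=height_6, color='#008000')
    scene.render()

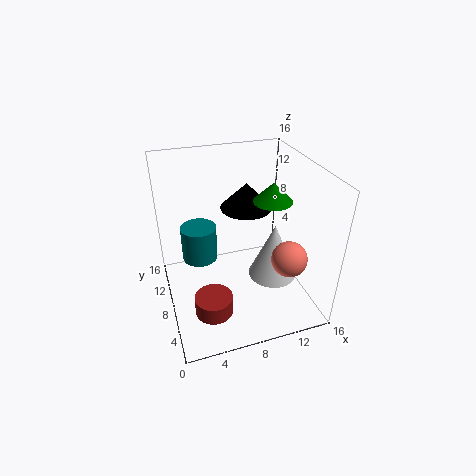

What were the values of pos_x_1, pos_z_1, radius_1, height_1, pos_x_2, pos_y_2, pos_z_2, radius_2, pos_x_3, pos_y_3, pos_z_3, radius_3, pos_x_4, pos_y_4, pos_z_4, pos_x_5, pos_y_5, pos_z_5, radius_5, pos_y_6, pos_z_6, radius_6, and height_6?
pos_x_1 = 10
pos_z_1 = 10
radius_1 = 3
height_1 = 3
pos_x_2 = 4
pos_y_2 = 10
pos_z_2 = 5
radius_2 = 2
pos_x_3 = 13
pos_y_3 = 9
pos_z_3 = 1
radius_3 = 3
pos_x_4 = 13
pos_y_4 = 5
pos_z_4 = 6
pos_x_5 = 4
pos_y_5 = 4
pos_z_5 = 2
radius_5 = 2
pos_y_6 = 6
pos_z_6 = 13
radius_6 = 2
height_6 = 2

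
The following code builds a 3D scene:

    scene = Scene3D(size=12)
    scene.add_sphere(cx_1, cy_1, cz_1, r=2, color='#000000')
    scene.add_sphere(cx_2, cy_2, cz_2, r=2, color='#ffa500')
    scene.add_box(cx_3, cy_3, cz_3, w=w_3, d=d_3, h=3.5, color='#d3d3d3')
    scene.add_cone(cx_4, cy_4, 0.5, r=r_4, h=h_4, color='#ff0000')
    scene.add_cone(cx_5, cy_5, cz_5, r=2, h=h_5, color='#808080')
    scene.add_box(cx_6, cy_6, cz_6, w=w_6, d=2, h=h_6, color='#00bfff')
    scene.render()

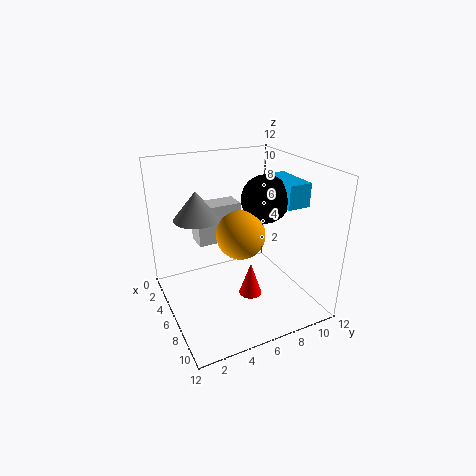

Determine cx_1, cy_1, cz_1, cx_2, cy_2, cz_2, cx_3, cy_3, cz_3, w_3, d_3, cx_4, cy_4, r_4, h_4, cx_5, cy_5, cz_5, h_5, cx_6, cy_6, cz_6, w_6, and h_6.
cx_1 = 6; cy_1 = 8.5; cz_1 = 9; cx_2 = 6.5; cy_2 = 6; cz_2 = 6.5; cx_3 = 1.5; cy_3 = 3.5; cz_3 = 4.5; w_3 = 2; d_3 = 4; cx_4 = 6.5; cy_4 = 7; r_4 = 1; h_4 = 3; cx_5 = 3; cy_5 = 3.5; cz_5 = 7; h_5 = 2.5; cx_6 = 4; cy_6 = 9.5; cz_6 = 8.5; w_6 = 4; h_6 = 2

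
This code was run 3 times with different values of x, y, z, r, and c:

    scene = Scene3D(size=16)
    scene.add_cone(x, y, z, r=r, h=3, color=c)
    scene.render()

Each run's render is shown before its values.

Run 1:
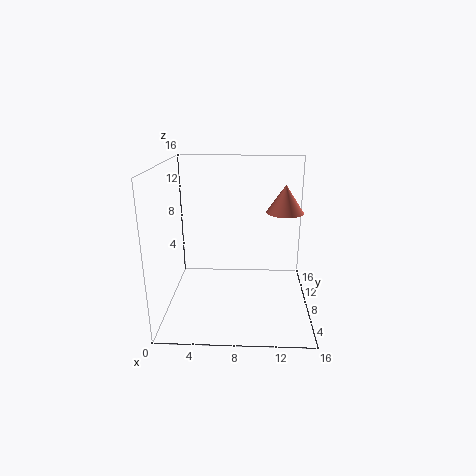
x = 13, y = 8, z = 11, r = 2, c = 'salmon'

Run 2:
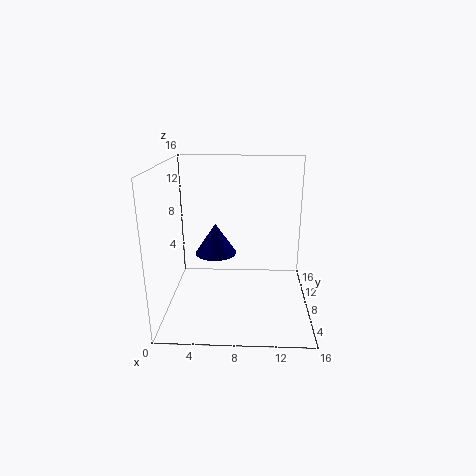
x = 6, y = 4, z = 8, r = 2, c = 'navy'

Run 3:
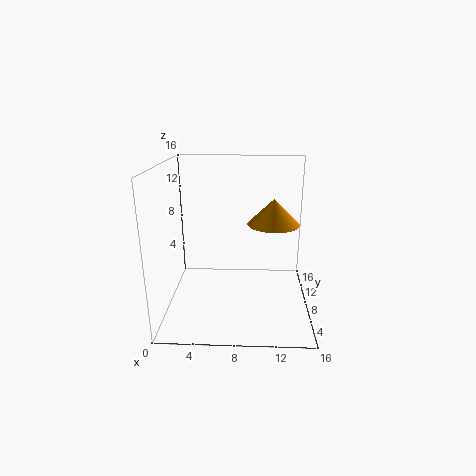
x = 12, y = 10, z = 9, r = 3, c = 'orange'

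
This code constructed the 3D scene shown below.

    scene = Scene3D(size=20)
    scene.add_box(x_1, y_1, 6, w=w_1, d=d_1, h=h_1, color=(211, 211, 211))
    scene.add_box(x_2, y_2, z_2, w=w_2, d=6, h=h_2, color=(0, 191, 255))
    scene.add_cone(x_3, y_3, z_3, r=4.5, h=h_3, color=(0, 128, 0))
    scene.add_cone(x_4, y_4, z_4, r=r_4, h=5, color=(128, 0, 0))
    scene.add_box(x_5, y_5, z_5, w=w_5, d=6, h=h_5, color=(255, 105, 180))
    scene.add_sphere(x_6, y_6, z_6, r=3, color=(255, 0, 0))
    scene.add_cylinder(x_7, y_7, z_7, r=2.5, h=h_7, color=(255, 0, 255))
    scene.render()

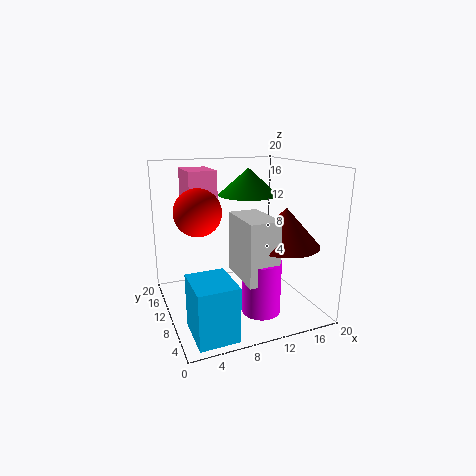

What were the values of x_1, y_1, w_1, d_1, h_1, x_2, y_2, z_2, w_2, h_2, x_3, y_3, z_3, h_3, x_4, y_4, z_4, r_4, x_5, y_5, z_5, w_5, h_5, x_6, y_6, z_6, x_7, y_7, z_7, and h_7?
x_1 = 8.5
y_1 = 2.5
w_1 = 4
d_1 = 7
h_1 = 8
x_2 = 1.5
y_2 = 0.5
z_2 = 0.5
w_2 = 5
h_2 = 7
x_3 = 13.5
y_3 = 14.5
z_3 = 15
h_3 = 4
x_4 = 14.5
y_4 = 5
z_4 = 10
r_4 = 4.5
x_5 = 4
y_5 = 12.5
z_5 = 11.5
w_5 = 4
h_5 = 7.5
x_6 = 4
y_6 = 8.5
z_6 = 14.5
x_7 = 11
y_7 = 4.5
z_7 = 1.5
h_7 = 7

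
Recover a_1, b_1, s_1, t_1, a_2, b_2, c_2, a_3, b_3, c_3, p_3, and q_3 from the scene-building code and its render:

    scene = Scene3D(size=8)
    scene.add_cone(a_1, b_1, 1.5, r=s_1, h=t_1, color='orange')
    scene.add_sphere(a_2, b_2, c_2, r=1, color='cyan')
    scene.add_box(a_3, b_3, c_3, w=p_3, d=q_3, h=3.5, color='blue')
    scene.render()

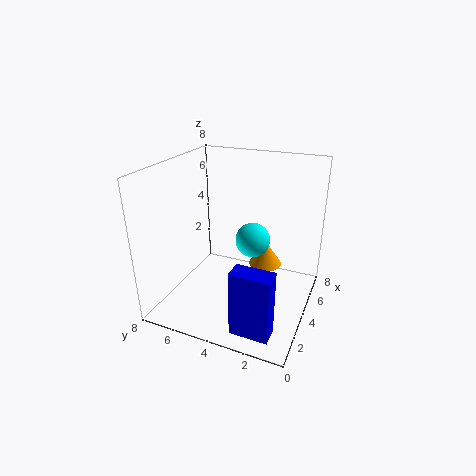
a_1 = 6; b_1 = 3; s_1 = 1; t_1 = 1.5; a_2 = 5; b_2 = 3.5; c_2 = 3.5; a_3 = 0.5; b_3 = 1; c_3 = 0.5; p_3 = 1; q_3 = 2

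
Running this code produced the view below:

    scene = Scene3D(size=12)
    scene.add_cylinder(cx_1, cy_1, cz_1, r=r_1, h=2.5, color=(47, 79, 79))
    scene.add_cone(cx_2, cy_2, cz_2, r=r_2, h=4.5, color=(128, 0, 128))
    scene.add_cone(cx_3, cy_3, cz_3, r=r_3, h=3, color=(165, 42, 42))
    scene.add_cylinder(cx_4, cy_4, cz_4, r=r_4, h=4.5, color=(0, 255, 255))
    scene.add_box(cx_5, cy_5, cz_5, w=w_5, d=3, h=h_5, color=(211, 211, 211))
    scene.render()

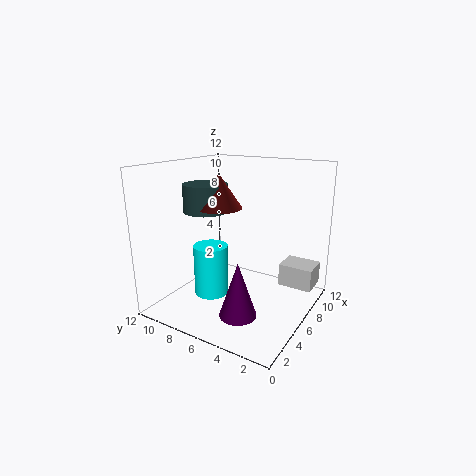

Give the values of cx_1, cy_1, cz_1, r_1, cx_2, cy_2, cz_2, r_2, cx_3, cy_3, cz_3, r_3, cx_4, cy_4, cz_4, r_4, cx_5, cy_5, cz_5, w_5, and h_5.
cx_1 = 7; cy_1 = 10; cz_1 = 7.5; r_1 = 2; cx_2 = 3.5; cy_2 = 4.5; cz_2 = 0.5; r_2 = 1.5; cx_3 = 7; cy_3 = 8.5; cz_3 = 8; r_3 = 2; cx_4 = 5.5; cy_4 = 8.5; cz_4 = 0.5; r_4 = 1.5; cx_5 = 9; cy_5 = 0.5; cz_5 = 1; w_5 = 2.5; h_5 = 2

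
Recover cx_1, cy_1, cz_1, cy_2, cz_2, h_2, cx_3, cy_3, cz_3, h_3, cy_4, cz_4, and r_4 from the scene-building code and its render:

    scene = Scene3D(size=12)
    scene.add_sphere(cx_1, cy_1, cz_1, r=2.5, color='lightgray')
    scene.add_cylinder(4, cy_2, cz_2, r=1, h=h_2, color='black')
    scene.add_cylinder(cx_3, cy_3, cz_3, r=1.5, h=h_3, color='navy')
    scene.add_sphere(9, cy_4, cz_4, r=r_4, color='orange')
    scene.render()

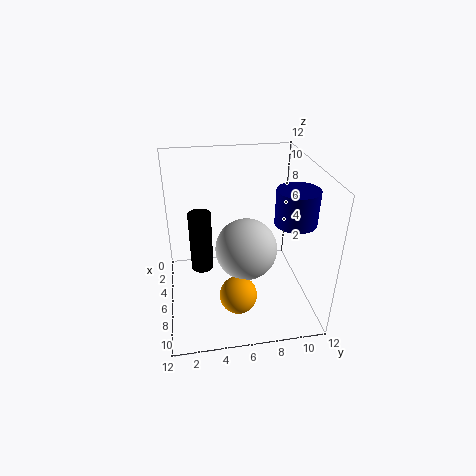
cx_1 = 7
cy_1 = 6.5
cz_1 = 5.5
cy_2 = 3
cz_2 = 2
h_2 = 5.5
cx_3 = 9.5
cy_3 = 9.5
cz_3 = 9
h_3 = 2.5
cy_4 = 5.5
cz_4 = 2.5
r_4 = 1.5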